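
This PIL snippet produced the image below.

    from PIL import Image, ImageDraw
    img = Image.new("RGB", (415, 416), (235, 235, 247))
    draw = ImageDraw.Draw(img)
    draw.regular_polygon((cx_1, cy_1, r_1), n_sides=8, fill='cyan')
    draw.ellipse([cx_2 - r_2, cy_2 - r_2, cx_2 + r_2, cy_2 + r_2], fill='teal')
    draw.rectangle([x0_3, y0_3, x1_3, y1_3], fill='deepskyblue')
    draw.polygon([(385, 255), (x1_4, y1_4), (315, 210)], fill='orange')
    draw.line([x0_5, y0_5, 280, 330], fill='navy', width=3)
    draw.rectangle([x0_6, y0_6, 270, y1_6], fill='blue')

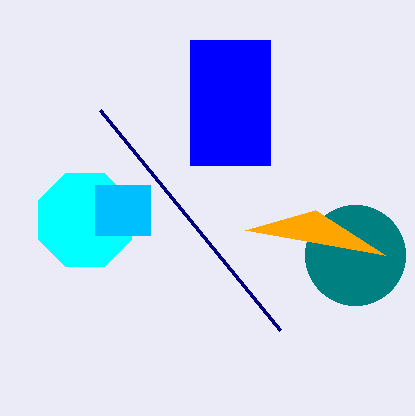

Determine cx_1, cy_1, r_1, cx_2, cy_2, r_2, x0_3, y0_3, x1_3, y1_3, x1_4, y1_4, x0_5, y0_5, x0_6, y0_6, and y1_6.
cx_1 = 85
cy_1 = 220
r_1 = 50
cx_2 = 355
cy_2 = 255
r_2 = 50
x0_3 = 95
y0_3 = 185
x1_3 = 150
y1_3 = 235
x1_4 = 245
y1_4 = 230
x0_5 = 100
y0_5 = 110
x0_6 = 190
y0_6 = 40
y1_6 = 165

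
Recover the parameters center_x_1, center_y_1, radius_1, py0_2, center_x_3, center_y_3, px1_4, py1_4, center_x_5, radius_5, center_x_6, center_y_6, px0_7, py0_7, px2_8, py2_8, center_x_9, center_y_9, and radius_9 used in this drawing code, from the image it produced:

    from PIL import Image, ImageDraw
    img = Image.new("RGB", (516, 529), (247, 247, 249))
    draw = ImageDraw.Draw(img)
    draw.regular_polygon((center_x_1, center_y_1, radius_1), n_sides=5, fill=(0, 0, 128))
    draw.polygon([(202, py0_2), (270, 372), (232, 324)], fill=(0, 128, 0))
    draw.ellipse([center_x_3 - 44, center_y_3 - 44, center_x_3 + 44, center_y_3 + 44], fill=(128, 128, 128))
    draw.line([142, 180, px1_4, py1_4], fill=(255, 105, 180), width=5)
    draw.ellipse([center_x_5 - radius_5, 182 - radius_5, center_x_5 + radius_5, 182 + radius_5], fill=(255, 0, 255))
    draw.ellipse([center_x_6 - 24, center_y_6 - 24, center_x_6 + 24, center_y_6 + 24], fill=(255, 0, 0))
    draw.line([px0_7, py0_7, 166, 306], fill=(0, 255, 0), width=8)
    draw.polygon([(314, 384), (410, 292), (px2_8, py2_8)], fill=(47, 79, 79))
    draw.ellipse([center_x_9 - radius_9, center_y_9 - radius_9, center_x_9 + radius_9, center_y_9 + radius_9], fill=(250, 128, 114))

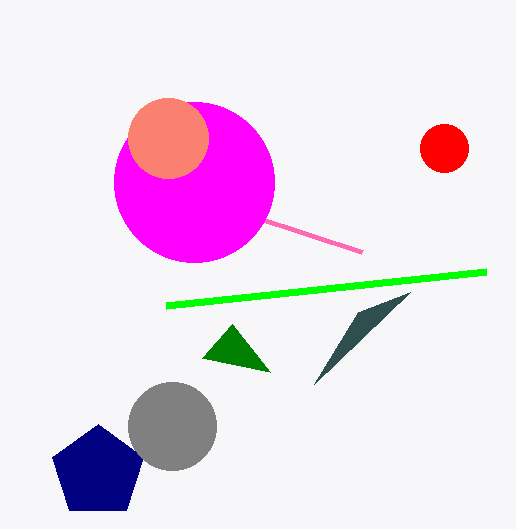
center_x_1 = 98, center_y_1 = 472, radius_1 = 48, py0_2 = 358, center_x_3 = 172, center_y_3 = 426, px1_4 = 362, py1_4 = 252, center_x_5 = 194, radius_5 = 80, center_x_6 = 444, center_y_6 = 148, px0_7 = 486, py0_7 = 272, px2_8 = 358, py2_8 = 312, center_x_9 = 168, center_y_9 = 138, radius_9 = 40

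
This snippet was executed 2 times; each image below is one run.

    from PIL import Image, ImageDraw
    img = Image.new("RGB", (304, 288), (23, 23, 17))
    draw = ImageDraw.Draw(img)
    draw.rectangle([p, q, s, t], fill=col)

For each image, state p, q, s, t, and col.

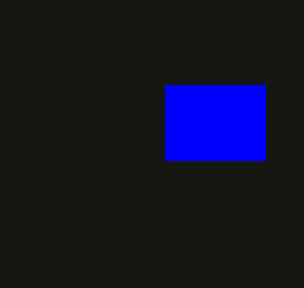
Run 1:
p = 165
q = 85
s = 265
t = 160
col = 'blue'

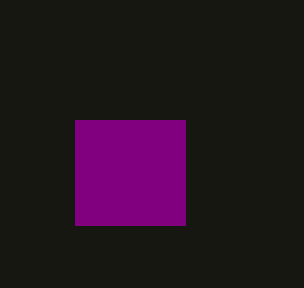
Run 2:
p = 75; q = 120; s = 185; t = 225; col = 'purple'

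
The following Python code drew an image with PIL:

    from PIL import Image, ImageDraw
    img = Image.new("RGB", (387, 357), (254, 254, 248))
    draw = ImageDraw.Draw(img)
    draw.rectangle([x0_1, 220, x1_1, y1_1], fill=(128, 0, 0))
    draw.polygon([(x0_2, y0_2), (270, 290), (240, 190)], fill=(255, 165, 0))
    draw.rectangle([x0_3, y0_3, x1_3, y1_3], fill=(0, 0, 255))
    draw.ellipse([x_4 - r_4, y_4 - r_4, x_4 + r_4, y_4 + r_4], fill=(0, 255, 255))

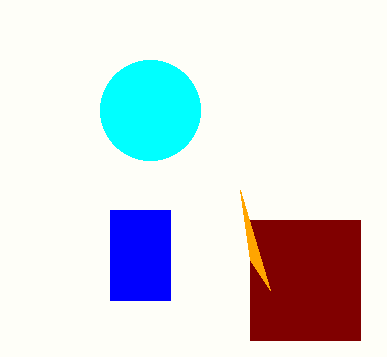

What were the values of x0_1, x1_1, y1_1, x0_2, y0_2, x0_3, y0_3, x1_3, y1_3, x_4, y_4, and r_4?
x0_1 = 250; x1_1 = 360; y1_1 = 340; x0_2 = 250; y0_2 = 260; x0_3 = 110; y0_3 = 210; x1_3 = 170; y1_3 = 300; x_4 = 150; y_4 = 110; r_4 = 50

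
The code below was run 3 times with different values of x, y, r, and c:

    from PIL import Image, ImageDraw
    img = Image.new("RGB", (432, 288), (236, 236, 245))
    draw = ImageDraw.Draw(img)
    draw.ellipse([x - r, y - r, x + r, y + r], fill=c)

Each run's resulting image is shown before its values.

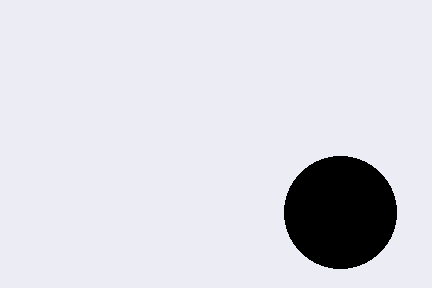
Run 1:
x = 340; y = 212; r = 56; c = 'black'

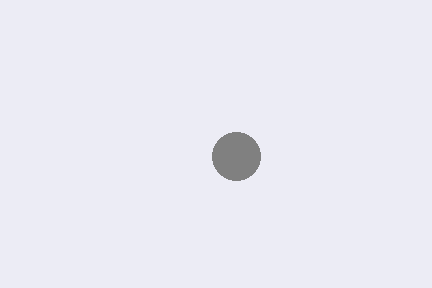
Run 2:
x = 236, y = 156, r = 24, c = 'gray'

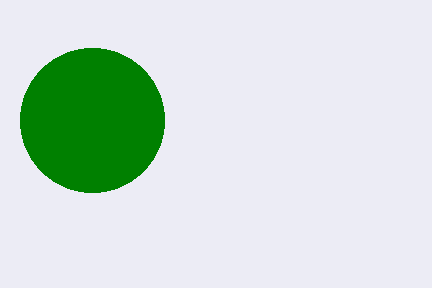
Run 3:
x = 92; y = 120; r = 72; c = 'green'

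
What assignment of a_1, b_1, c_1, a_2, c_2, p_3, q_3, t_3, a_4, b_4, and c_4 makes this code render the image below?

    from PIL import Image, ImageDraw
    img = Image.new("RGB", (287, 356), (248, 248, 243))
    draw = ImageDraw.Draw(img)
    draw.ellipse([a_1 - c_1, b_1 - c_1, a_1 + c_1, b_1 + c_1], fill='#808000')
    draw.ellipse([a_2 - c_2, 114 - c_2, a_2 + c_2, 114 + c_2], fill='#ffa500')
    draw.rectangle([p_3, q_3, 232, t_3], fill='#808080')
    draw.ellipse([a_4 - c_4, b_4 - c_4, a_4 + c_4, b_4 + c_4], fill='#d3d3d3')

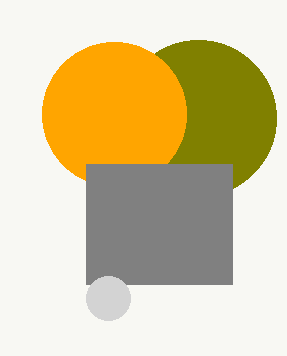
a_1 = 198; b_1 = 118; c_1 = 78; a_2 = 114; c_2 = 72; p_3 = 86; q_3 = 164; t_3 = 284; a_4 = 108; b_4 = 298; c_4 = 22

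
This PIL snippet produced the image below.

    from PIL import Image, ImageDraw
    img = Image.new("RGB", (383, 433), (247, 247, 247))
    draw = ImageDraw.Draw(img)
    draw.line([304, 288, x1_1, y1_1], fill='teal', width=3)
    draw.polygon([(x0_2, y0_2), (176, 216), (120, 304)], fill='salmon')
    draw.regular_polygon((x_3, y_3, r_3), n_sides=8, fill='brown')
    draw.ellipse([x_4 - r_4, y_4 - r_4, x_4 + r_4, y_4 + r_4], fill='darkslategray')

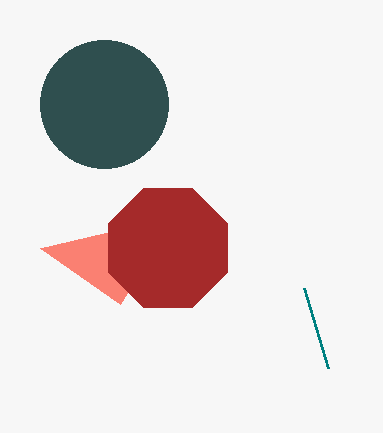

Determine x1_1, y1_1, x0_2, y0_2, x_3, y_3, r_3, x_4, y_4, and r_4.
x1_1 = 328
y1_1 = 368
x0_2 = 40
y0_2 = 248
x_3 = 168
y_3 = 248
r_3 = 64
x_4 = 104
y_4 = 104
r_4 = 64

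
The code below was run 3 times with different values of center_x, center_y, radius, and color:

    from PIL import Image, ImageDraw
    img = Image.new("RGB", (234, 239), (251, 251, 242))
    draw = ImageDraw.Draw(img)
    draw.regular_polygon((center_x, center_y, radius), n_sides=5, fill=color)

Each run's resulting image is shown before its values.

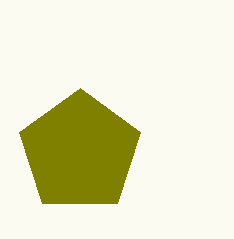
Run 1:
center_x = 80, center_y = 152, radius = 64, color = 'olive'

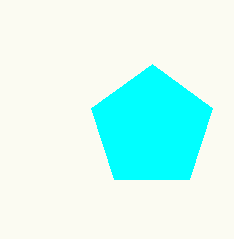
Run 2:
center_x = 152, center_y = 128, radius = 64, color = 'cyan'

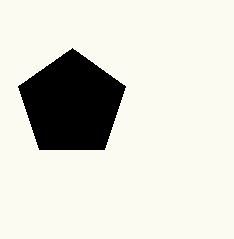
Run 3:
center_x = 72
center_y = 104
radius = 56
color = 'black'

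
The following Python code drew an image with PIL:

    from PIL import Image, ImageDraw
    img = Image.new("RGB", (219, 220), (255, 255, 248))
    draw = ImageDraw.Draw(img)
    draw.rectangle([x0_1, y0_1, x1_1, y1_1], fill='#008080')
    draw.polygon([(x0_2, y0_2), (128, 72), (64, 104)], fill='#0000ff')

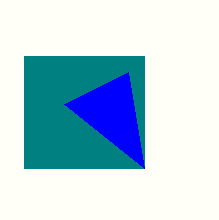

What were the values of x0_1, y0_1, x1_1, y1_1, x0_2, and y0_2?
x0_1 = 24
y0_1 = 56
x1_1 = 144
y1_1 = 168
x0_2 = 144
y0_2 = 168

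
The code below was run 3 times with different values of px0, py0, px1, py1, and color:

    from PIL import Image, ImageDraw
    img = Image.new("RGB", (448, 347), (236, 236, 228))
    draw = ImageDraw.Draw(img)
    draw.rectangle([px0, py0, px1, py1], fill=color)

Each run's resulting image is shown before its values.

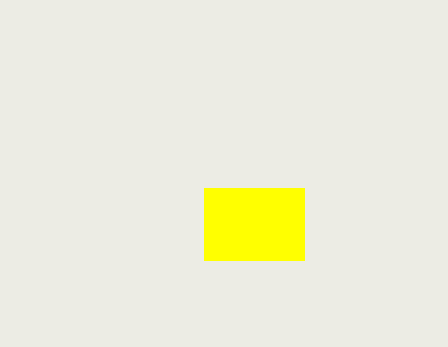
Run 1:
px0 = 204; py0 = 188; px1 = 304; py1 = 260; color = 'yellow'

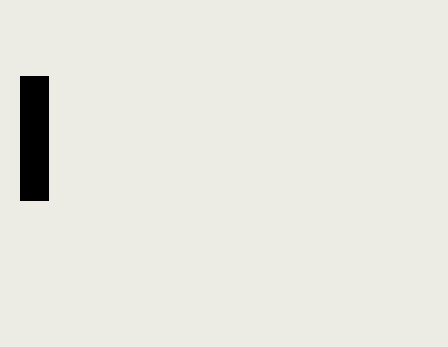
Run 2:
px0 = 20
py0 = 76
px1 = 48
py1 = 200
color = 'black'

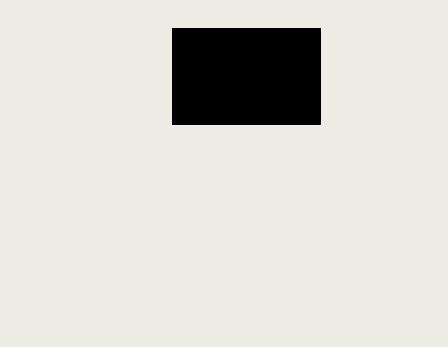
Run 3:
px0 = 172, py0 = 28, px1 = 320, py1 = 124, color = 'black'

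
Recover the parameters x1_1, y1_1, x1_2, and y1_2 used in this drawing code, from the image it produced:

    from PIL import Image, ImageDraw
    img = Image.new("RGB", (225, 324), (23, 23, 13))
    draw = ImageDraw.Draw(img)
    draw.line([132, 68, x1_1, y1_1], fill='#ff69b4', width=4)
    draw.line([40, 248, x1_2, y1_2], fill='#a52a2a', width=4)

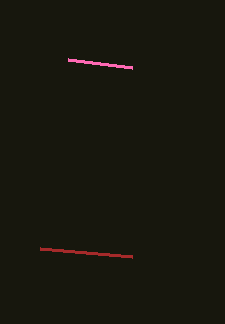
x1_1 = 68; y1_1 = 60; x1_2 = 132; y1_2 = 256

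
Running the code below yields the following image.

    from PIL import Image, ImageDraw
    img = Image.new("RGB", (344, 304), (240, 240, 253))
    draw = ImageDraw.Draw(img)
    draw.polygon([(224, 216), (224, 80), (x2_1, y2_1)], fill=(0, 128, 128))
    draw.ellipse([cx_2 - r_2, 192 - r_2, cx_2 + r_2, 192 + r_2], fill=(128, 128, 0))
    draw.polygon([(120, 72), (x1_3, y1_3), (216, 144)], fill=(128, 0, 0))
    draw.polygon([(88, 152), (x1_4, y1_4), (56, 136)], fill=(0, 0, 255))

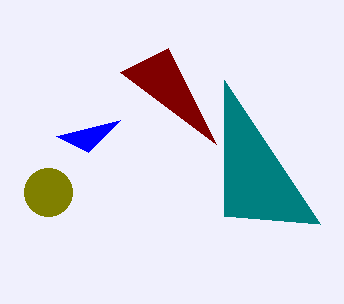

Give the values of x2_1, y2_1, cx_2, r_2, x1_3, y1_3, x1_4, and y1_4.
x2_1 = 320
y2_1 = 224
cx_2 = 48
r_2 = 24
x1_3 = 168
y1_3 = 48
x1_4 = 120
y1_4 = 120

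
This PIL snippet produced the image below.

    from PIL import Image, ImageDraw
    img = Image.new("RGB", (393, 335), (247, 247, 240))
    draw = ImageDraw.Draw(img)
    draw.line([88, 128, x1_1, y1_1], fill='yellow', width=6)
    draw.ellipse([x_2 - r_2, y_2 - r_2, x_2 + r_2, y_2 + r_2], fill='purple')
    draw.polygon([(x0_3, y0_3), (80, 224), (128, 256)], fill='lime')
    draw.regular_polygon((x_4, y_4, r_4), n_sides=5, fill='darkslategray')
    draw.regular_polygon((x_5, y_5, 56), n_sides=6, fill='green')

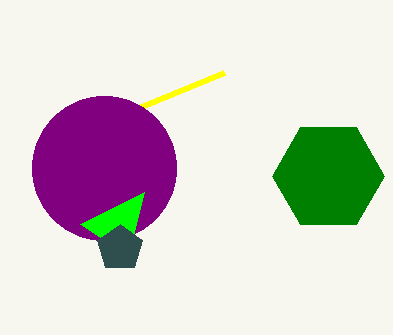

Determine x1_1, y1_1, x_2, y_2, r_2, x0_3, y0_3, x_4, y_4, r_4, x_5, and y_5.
x1_1 = 224, y1_1 = 72, x_2 = 104, y_2 = 168, r_2 = 72, x0_3 = 144, y0_3 = 192, x_4 = 120, y_4 = 248, r_4 = 24, x_5 = 328, y_5 = 176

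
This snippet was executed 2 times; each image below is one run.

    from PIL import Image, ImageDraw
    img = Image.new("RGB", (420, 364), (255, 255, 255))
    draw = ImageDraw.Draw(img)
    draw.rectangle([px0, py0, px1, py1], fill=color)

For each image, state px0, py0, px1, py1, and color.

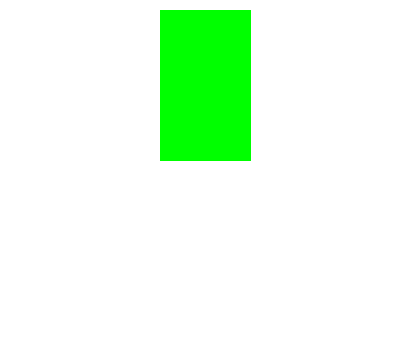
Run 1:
px0 = 160, py0 = 10, px1 = 250, py1 = 160, color = 'lime'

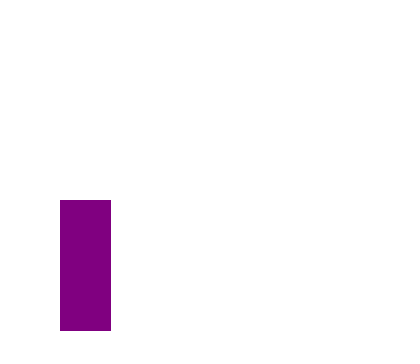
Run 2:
px0 = 60
py0 = 200
px1 = 110
py1 = 330
color = 'purple'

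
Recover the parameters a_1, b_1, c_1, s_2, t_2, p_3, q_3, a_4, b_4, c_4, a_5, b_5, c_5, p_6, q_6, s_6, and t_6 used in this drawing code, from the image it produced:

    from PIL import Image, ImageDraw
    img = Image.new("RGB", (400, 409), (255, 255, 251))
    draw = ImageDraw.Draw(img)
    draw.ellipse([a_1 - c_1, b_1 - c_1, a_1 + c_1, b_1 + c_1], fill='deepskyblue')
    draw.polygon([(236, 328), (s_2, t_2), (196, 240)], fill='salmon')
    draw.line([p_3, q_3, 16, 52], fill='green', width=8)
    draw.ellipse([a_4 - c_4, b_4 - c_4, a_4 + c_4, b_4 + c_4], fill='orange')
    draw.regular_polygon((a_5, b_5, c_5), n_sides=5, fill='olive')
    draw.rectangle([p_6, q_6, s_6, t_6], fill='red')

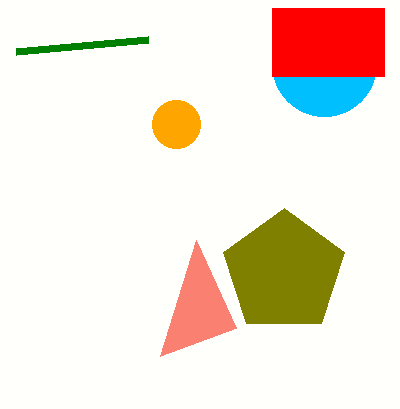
a_1 = 324; b_1 = 64; c_1 = 52; s_2 = 160; t_2 = 356; p_3 = 148; q_3 = 40; a_4 = 176; b_4 = 124; c_4 = 24; a_5 = 284; b_5 = 272; c_5 = 64; p_6 = 272; q_6 = 8; s_6 = 384; t_6 = 76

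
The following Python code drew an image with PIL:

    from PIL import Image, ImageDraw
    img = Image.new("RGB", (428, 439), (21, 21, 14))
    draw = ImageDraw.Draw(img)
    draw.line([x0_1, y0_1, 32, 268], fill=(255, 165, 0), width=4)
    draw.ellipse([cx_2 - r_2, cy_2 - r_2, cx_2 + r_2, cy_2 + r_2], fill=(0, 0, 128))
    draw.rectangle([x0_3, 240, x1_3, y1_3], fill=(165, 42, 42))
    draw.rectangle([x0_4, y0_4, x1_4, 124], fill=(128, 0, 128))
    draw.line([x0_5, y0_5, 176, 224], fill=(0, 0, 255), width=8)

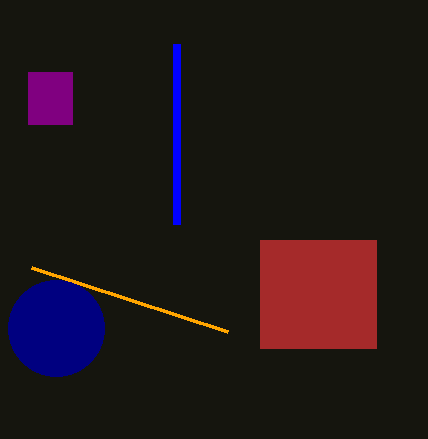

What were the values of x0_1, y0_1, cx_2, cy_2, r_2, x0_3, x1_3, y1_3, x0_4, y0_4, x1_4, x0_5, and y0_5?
x0_1 = 228
y0_1 = 332
cx_2 = 56
cy_2 = 328
r_2 = 48
x0_3 = 260
x1_3 = 376
y1_3 = 348
x0_4 = 28
y0_4 = 72
x1_4 = 72
x0_5 = 176
y0_5 = 44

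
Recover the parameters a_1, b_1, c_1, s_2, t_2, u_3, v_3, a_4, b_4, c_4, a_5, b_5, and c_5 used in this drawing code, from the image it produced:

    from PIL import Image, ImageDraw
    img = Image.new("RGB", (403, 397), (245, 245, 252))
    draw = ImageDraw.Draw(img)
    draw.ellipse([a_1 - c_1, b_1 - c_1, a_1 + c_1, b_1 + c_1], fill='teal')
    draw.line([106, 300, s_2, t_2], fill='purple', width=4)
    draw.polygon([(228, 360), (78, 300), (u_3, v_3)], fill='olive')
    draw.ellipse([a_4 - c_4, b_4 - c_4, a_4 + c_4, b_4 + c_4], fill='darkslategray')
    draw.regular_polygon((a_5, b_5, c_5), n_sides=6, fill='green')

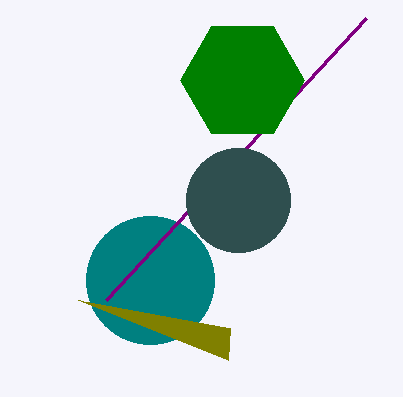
a_1 = 150, b_1 = 280, c_1 = 64, s_2 = 366, t_2 = 18, u_3 = 230, v_3 = 328, a_4 = 238, b_4 = 200, c_4 = 52, a_5 = 242, b_5 = 80, c_5 = 62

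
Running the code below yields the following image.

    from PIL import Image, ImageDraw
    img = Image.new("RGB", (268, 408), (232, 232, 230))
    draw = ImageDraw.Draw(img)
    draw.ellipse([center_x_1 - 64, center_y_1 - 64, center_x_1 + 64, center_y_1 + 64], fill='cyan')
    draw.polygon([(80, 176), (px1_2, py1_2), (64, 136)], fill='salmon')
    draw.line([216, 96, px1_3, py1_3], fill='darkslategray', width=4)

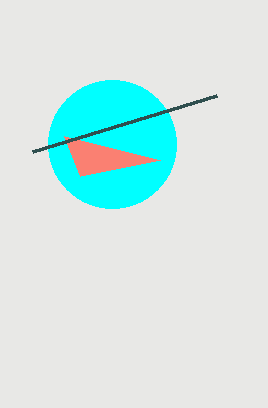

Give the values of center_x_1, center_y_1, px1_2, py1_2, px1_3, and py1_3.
center_x_1 = 112; center_y_1 = 144; px1_2 = 160; py1_2 = 160; px1_3 = 32; py1_3 = 152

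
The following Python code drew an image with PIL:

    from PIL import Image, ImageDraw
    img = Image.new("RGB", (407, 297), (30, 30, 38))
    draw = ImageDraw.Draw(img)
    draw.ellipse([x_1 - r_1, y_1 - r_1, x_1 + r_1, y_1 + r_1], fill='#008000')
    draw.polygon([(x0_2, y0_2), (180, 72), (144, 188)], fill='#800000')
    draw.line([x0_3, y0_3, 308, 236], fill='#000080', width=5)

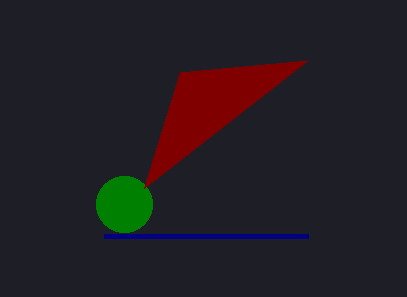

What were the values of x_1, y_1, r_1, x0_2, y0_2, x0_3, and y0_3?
x_1 = 124, y_1 = 204, r_1 = 28, x0_2 = 308, y0_2 = 60, x0_3 = 104, y0_3 = 236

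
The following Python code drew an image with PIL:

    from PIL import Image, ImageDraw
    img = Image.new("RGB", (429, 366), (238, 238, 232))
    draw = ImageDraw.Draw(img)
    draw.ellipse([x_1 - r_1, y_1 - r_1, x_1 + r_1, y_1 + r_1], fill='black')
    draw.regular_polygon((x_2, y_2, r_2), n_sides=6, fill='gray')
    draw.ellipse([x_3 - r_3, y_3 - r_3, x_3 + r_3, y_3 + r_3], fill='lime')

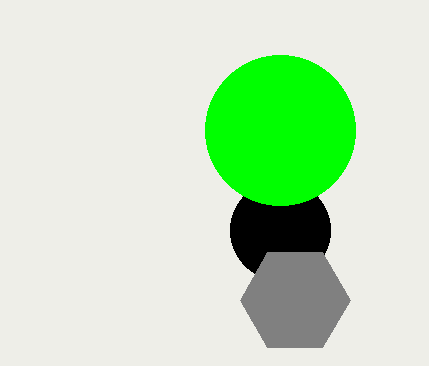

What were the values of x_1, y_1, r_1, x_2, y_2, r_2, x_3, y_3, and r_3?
x_1 = 280; y_1 = 230; r_1 = 50; x_2 = 295; y_2 = 300; r_2 = 55; x_3 = 280; y_3 = 130; r_3 = 75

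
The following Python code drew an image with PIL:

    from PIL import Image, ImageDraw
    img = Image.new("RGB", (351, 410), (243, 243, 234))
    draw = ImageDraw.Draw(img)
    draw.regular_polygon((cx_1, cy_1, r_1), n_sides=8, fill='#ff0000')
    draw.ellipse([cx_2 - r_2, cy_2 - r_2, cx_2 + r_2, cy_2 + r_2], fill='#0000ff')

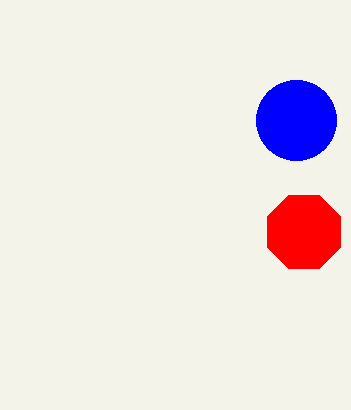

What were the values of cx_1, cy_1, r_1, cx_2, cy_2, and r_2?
cx_1 = 304
cy_1 = 232
r_1 = 40
cx_2 = 296
cy_2 = 120
r_2 = 40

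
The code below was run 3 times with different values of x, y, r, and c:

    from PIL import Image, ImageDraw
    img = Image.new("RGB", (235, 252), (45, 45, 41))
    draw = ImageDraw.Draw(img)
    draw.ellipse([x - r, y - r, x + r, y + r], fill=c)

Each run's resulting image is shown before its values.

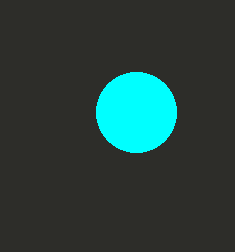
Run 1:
x = 136
y = 112
r = 40
c = 'cyan'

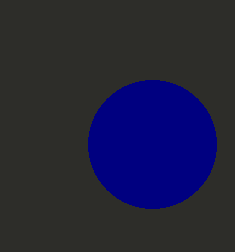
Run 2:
x = 152
y = 144
r = 64
c = 'navy'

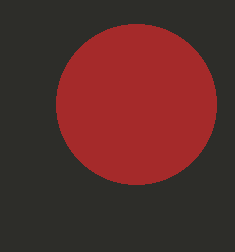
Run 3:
x = 136; y = 104; r = 80; c = 'brown'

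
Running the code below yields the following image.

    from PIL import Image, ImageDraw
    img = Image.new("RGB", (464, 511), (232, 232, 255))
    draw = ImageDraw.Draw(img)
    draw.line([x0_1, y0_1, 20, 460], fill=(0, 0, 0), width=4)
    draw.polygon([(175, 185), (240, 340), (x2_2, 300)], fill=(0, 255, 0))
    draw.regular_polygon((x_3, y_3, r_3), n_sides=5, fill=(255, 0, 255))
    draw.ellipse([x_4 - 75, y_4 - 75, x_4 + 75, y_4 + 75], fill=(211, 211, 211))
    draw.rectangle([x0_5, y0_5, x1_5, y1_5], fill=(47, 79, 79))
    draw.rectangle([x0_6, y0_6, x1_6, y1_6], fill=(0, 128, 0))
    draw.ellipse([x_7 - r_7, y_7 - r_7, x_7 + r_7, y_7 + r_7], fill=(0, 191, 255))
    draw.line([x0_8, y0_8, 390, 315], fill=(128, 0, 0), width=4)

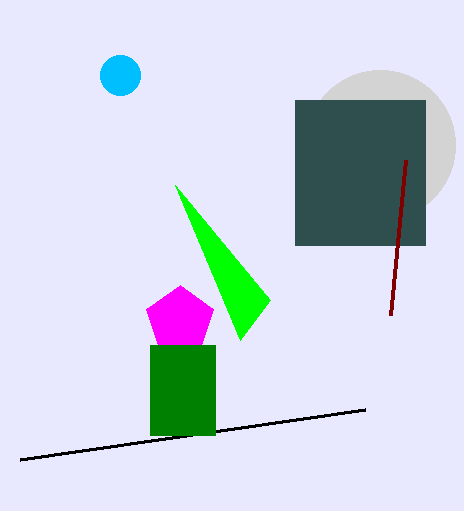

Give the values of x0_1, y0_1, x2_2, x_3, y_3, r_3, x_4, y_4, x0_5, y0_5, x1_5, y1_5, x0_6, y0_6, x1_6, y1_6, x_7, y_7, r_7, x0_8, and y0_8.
x0_1 = 365, y0_1 = 410, x2_2 = 270, x_3 = 180, y_3 = 320, r_3 = 35, x_4 = 380, y_4 = 145, x0_5 = 295, y0_5 = 100, x1_5 = 425, y1_5 = 245, x0_6 = 150, y0_6 = 345, x1_6 = 215, y1_6 = 435, x_7 = 120, y_7 = 75, r_7 = 20, x0_8 = 405, y0_8 = 160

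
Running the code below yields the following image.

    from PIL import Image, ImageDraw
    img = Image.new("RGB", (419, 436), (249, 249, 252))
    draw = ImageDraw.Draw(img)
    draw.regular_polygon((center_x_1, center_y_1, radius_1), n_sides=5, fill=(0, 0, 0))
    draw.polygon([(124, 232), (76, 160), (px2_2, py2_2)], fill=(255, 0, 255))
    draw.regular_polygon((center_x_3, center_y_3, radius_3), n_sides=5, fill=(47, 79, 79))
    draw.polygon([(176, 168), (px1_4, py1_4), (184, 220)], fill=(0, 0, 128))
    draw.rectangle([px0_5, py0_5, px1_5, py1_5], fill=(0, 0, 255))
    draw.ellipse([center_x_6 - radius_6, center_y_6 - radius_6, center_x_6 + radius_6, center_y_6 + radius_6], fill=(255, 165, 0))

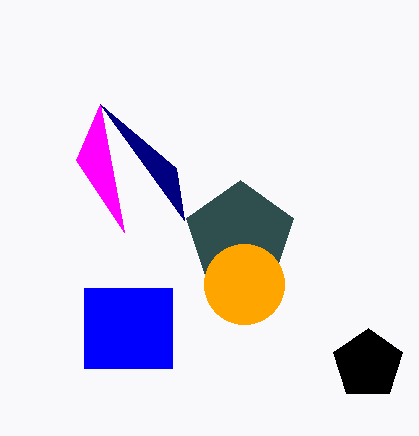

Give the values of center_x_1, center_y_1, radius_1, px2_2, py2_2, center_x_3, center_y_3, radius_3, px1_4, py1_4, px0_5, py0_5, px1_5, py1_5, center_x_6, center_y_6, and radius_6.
center_x_1 = 368, center_y_1 = 364, radius_1 = 36, px2_2 = 100, py2_2 = 104, center_x_3 = 240, center_y_3 = 236, radius_3 = 56, px1_4 = 100, py1_4 = 104, px0_5 = 84, py0_5 = 288, px1_5 = 172, py1_5 = 368, center_x_6 = 244, center_y_6 = 284, radius_6 = 40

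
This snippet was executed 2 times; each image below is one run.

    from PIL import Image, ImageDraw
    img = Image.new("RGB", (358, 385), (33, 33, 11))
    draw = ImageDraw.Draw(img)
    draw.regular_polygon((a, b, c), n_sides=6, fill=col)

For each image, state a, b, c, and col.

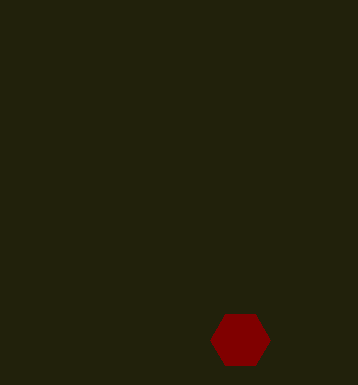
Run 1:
a = 240, b = 340, c = 30, col = 'maroon'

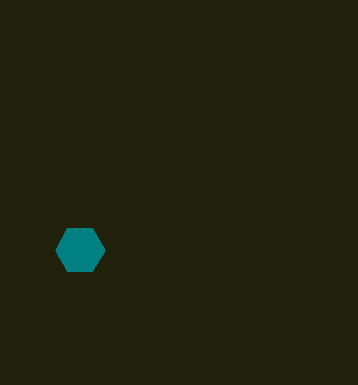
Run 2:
a = 80, b = 250, c = 25, col = 'teal'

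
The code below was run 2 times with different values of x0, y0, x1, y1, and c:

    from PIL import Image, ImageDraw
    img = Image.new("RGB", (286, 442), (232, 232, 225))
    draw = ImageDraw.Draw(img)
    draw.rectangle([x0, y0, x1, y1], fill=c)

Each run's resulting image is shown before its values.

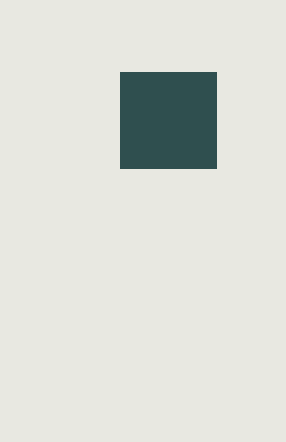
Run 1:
x0 = 120, y0 = 72, x1 = 216, y1 = 168, c = 'darkslategray'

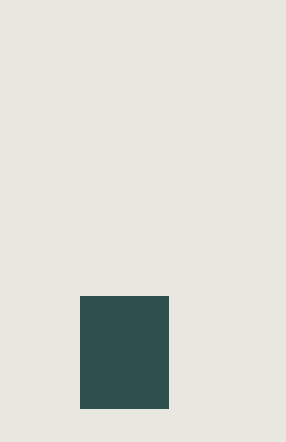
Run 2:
x0 = 80, y0 = 296, x1 = 168, y1 = 408, c = 'darkslategray'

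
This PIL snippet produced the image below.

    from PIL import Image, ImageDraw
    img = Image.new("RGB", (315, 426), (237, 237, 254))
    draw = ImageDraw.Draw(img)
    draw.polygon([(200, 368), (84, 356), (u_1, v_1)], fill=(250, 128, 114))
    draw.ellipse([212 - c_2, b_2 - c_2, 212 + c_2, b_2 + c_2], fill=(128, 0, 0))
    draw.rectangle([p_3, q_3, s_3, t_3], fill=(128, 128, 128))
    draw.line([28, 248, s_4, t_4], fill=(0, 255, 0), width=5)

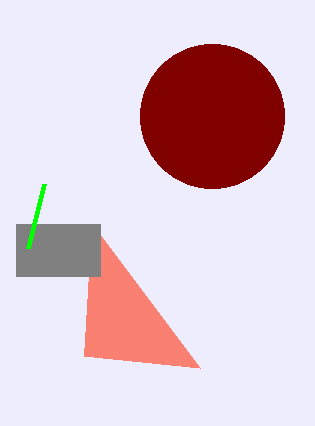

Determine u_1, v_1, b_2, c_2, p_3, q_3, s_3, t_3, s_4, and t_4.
u_1 = 92
v_1 = 224
b_2 = 116
c_2 = 72
p_3 = 16
q_3 = 224
s_3 = 100
t_3 = 276
s_4 = 44
t_4 = 184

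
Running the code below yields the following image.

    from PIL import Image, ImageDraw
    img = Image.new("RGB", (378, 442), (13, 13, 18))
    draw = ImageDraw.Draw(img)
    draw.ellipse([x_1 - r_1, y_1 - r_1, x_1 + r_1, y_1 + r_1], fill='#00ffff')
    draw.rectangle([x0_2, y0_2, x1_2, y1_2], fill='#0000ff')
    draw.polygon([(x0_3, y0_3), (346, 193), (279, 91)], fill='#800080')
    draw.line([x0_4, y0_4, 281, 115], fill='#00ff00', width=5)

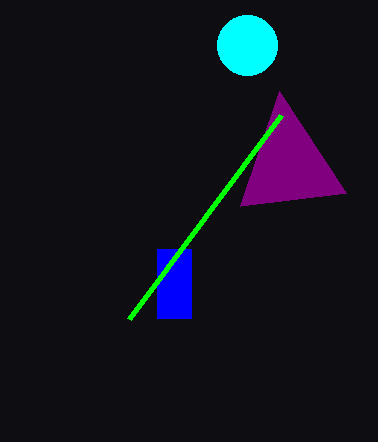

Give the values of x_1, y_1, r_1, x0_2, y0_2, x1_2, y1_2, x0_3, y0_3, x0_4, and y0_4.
x_1 = 247, y_1 = 45, r_1 = 30, x0_2 = 157, y0_2 = 249, x1_2 = 191, y1_2 = 318, x0_3 = 240, y0_3 = 206, x0_4 = 129, y0_4 = 319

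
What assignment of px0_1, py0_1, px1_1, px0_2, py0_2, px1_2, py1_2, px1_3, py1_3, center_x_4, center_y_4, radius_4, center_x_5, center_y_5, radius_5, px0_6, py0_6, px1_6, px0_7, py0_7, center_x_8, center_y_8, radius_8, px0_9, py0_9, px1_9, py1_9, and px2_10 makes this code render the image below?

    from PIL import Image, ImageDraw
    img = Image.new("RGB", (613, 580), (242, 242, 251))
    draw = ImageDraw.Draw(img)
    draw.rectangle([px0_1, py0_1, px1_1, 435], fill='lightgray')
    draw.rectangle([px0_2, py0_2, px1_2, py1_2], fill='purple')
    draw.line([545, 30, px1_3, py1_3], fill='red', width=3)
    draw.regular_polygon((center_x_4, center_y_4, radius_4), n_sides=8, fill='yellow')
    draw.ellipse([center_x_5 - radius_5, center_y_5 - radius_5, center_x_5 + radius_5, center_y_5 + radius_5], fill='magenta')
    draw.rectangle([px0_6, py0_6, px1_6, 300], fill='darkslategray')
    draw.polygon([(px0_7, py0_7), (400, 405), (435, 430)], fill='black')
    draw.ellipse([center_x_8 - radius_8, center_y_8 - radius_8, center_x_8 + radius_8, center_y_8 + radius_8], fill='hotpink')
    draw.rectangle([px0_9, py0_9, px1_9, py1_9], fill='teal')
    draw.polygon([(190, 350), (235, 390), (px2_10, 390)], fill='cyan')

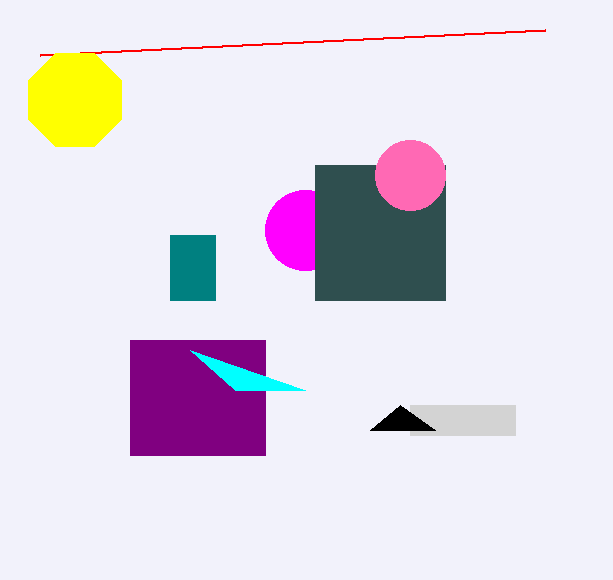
px0_1 = 410, py0_1 = 405, px1_1 = 515, px0_2 = 130, py0_2 = 340, px1_2 = 265, py1_2 = 455, px1_3 = 40, py1_3 = 55, center_x_4 = 75, center_y_4 = 100, radius_4 = 50, center_x_5 = 305, center_y_5 = 230, radius_5 = 40, px0_6 = 315, py0_6 = 165, px1_6 = 445, px0_7 = 370, py0_7 = 430, center_x_8 = 410, center_y_8 = 175, radius_8 = 35, px0_9 = 170, py0_9 = 235, px1_9 = 215, py1_9 = 300, px2_10 = 305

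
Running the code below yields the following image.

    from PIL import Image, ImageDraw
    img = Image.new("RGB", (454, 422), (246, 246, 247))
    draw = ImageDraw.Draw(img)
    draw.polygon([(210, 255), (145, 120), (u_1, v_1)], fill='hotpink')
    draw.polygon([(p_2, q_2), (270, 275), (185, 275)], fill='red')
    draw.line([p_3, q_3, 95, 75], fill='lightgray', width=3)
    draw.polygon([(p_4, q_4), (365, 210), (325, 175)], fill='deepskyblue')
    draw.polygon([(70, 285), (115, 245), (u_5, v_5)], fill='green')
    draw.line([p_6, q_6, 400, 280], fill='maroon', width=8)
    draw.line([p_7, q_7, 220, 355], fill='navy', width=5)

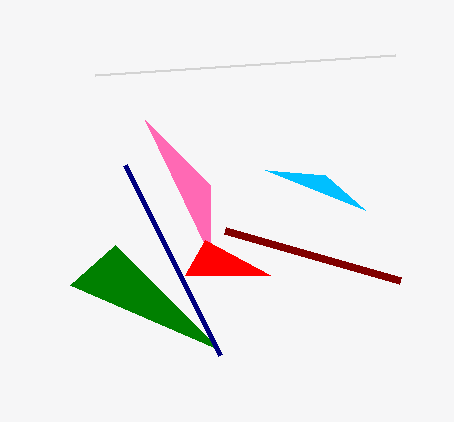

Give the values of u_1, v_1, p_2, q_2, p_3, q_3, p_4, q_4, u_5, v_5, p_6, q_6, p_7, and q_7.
u_1 = 210; v_1 = 185; p_2 = 205; q_2 = 240; p_3 = 395; q_3 = 55; p_4 = 265; q_4 = 170; u_5 = 220; v_5 = 350; p_6 = 225; q_6 = 230; p_7 = 125; q_7 = 165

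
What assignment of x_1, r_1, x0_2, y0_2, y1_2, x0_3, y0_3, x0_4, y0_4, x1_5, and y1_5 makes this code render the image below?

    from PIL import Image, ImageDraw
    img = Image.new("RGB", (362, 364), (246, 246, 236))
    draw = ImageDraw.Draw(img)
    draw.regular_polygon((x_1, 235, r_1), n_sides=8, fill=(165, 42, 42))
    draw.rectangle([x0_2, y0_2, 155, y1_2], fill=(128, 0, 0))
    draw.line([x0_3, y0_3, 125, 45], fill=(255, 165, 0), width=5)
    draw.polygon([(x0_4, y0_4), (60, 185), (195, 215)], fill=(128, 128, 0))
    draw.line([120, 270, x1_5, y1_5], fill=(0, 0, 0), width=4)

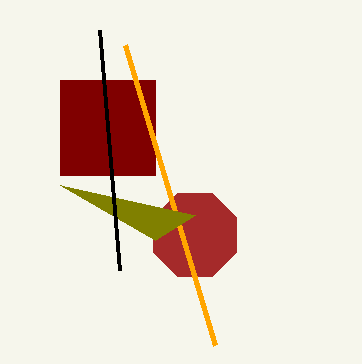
x_1 = 195; r_1 = 45; x0_2 = 60; y0_2 = 80; y1_2 = 175; x0_3 = 215; y0_3 = 345; x0_4 = 155; y0_4 = 240; x1_5 = 100; y1_5 = 30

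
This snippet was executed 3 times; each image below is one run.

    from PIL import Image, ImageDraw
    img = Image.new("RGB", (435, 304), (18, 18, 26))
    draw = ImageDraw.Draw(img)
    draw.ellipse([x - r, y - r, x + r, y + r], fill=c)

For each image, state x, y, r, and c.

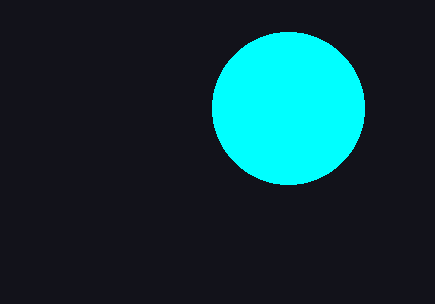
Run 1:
x = 288, y = 108, r = 76, c = 'cyan'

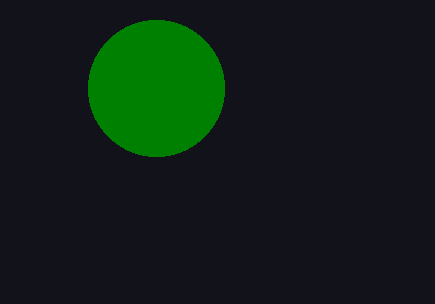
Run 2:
x = 156; y = 88; r = 68; c = 'green'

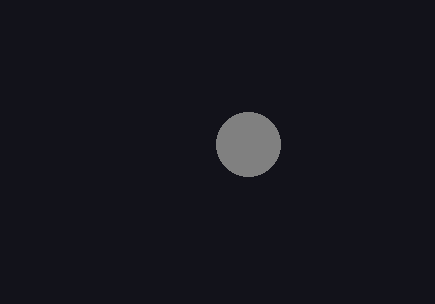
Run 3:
x = 248, y = 144, r = 32, c = 'gray'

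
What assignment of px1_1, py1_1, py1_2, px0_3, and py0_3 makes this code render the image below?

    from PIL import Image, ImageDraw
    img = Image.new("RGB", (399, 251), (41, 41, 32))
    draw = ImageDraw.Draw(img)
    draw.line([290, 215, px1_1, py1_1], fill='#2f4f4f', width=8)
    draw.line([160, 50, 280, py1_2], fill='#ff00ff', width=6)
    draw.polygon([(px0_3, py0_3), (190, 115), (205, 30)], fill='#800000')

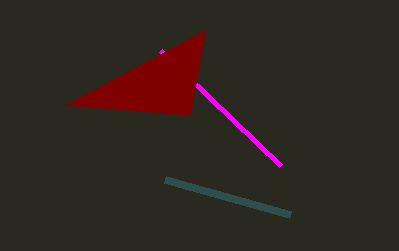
px1_1 = 165
py1_1 = 180
py1_2 = 165
px0_3 = 65
py0_3 = 105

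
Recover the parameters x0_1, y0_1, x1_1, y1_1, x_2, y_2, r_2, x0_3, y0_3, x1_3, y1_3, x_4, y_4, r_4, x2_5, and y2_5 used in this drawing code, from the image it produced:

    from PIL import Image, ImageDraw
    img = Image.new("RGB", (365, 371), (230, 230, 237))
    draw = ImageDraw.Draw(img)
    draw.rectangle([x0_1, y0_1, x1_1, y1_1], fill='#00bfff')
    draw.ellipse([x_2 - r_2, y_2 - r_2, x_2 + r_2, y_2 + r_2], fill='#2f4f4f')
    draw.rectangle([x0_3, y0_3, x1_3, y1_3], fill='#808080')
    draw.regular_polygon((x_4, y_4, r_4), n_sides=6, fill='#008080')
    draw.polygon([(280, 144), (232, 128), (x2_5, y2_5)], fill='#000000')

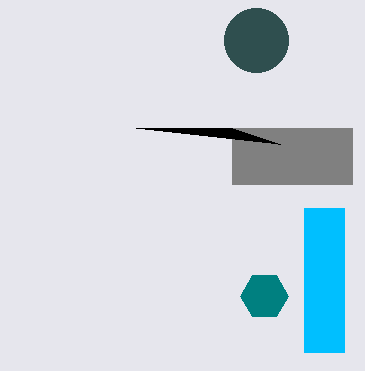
x0_1 = 304, y0_1 = 208, x1_1 = 344, y1_1 = 352, x_2 = 256, y_2 = 40, r_2 = 32, x0_3 = 232, y0_3 = 128, x1_3 = 352, y1_3 = 184, x_4 = 264, y_4 = 296, r_4 = 24, x2_5 = 136, y2_5 = 128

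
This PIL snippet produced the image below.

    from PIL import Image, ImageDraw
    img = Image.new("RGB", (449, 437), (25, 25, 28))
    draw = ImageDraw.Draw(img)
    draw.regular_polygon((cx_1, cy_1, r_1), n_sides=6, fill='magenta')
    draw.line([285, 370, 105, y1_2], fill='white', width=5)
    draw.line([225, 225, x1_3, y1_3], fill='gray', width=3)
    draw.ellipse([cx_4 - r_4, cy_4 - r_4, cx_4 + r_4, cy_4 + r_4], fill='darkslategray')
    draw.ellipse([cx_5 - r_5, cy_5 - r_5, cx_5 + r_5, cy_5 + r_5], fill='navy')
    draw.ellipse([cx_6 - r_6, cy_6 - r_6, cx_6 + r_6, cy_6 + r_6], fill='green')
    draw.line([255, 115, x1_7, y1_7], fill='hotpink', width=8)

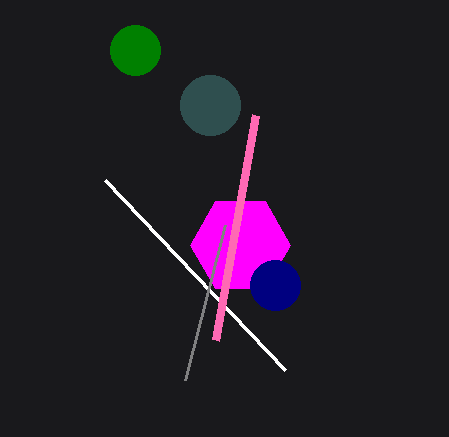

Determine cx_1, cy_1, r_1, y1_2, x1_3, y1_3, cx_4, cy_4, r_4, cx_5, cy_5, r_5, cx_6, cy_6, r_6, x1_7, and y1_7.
cx_1 = 240; cy_1 = 245; r_1 = 50; y1_2 = 180; x1_3 = 185; y1_3 = 380; cx_4 = 210; cy_4 = 105; r_4 = 30; cx_5 = 275; cy_5 = 285; r_5 = 25; cx_6 = 135; cy_6 = 50; r_6 = 25; x1_7 = 215; y1_7 = 340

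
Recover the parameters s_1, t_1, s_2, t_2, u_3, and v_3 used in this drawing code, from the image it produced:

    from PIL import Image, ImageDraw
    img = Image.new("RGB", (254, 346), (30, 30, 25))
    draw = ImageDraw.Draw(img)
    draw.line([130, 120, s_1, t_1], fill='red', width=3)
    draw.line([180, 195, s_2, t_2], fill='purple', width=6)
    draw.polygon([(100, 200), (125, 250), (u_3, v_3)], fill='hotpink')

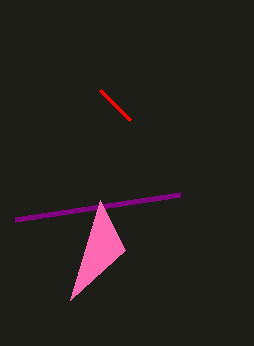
s_1 = 100
t_1 = 90
s_2 = 15
t_2 = 220
u_3 = 70
v_3 = 300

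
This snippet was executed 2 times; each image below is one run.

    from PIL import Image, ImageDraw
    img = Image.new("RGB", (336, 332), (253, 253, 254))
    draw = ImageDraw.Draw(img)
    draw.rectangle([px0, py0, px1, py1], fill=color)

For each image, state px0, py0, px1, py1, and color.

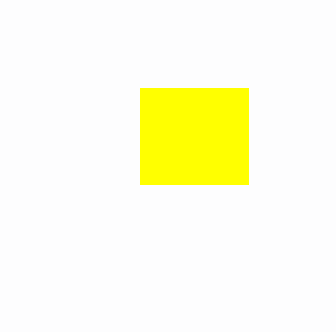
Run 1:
px0 = 140
py0 = 88
px1 = 248
py1 = 184
color = 'yellow'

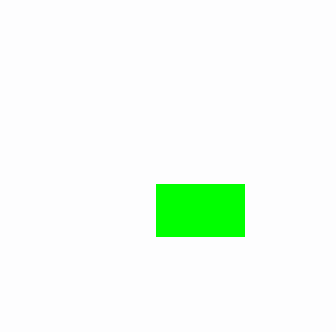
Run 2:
px0 = 156
py0 = 184
px1 = 244
py1 = 236
color = 'lime'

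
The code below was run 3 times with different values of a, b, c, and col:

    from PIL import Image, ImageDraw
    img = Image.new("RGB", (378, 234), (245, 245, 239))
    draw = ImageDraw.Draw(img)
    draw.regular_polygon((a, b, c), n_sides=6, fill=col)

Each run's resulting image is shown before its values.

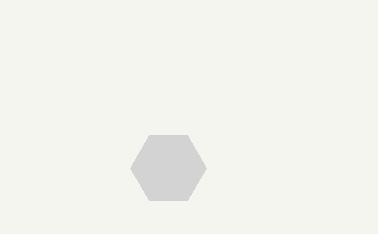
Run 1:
a = 168
b = 168
c = 38
col = 'lightgray'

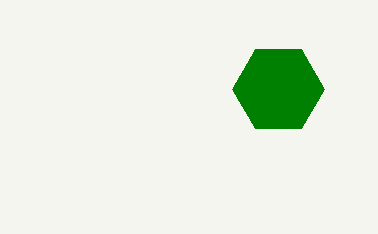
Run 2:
a = 278
b = 89
c = 46
col = 'green'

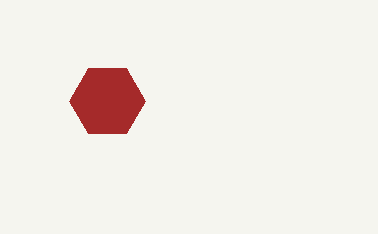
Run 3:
a = 107; b = 101; c = 38; col = 'brown'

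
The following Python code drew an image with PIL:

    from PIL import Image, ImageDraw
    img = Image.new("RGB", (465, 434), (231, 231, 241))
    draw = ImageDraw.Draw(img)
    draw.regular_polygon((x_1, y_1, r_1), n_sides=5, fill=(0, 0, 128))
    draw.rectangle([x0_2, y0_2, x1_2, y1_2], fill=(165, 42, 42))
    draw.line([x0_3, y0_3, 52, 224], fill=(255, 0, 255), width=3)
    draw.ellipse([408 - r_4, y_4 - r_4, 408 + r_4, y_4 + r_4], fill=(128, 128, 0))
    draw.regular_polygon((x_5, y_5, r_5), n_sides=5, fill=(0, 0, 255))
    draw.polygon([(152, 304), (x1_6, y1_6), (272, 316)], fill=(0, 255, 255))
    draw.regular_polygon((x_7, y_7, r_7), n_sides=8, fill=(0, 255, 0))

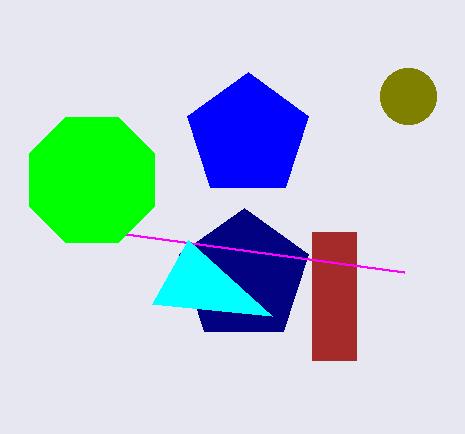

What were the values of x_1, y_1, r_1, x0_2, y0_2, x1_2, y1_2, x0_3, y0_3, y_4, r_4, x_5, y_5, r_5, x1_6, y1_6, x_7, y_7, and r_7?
x_1 = 244, y_1 = 276, r_1 = 68, x0_2 = 312, y0_2 = 232, x1_2 = 356, y1_2 = 360, x0_3 = 404, y0_3 = 272, y_4 = 96, r_4 = 28, x_5 = 248, y_5 = 136, r_5 = 64, x1_6 = 188, y1_6 = 240, x_7 = 92, y_7 = 180, r_7 = 68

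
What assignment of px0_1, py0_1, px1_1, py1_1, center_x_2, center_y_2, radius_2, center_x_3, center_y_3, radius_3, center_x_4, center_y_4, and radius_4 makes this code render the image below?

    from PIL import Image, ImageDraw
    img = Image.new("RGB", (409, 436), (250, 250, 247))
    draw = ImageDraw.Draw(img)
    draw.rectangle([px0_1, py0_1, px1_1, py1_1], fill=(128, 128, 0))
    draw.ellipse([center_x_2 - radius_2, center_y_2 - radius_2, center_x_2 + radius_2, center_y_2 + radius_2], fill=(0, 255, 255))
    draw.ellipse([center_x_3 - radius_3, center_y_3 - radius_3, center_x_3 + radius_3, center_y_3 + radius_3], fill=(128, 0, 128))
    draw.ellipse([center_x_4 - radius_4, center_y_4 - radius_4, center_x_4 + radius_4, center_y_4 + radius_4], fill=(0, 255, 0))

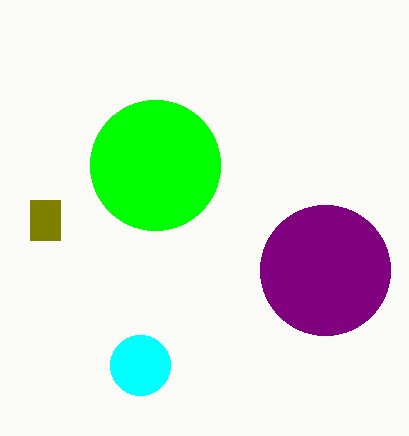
px0_1 = 30; py0_1 = 200; px1_1 = 60; py1_1 = 240; center_x_2 = 140; center_y_2 = 365; radius_2 = 30; center_x_3 = 325; center_y_3 = 270; radius_3 = 65; center_x_4 = 155; center_y_4 = 165; radius_4 = 65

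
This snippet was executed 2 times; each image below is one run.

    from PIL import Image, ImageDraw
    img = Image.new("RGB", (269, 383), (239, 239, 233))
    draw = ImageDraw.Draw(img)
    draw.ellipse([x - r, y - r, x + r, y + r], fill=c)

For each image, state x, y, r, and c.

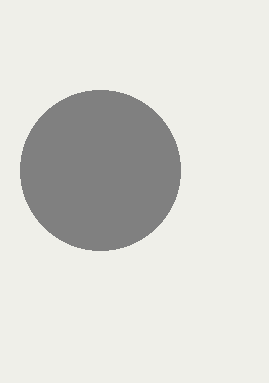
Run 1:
x = 100; y = 170; r = 80; c = 'gray'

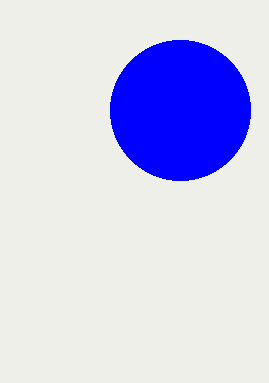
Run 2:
x = 180; y = 110; r = 70; c = 'blue'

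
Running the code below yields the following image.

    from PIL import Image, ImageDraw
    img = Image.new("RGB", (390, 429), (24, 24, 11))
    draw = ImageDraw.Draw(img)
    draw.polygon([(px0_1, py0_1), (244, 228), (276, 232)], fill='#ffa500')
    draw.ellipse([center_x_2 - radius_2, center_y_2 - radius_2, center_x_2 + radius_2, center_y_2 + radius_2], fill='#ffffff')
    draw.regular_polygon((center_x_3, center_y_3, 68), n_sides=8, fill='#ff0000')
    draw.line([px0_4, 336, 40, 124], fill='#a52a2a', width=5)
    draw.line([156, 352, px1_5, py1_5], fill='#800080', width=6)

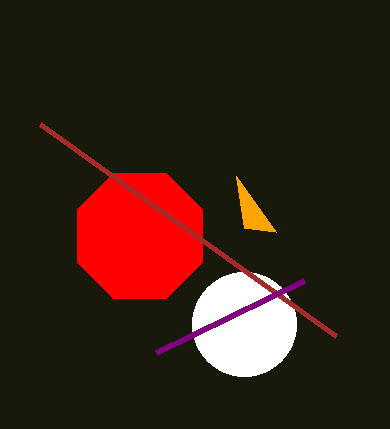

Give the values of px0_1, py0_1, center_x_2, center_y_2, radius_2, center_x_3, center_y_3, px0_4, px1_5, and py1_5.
px0_1 = 236, py0_1 = 176, center_x_2 = 244, center_y_2 = 324, radius_2 = 52, center_x_3 = 140, center_y_3 = 236, px0_4 = 336, px1_5 = 304, py1_5 = 280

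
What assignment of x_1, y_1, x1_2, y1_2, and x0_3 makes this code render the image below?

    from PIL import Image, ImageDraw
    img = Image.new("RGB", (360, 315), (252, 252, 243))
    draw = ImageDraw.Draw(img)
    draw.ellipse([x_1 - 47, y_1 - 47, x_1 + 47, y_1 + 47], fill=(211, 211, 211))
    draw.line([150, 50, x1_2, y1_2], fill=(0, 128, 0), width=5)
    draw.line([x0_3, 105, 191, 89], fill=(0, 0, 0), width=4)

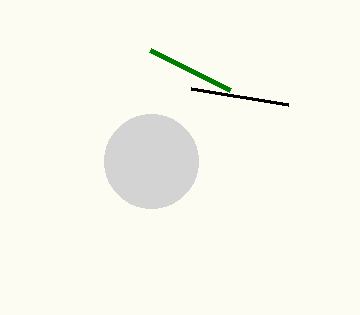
x_1 = 151
y_1 = 161
x1_2 = 230
y1_2 = 90
x0_3 = 288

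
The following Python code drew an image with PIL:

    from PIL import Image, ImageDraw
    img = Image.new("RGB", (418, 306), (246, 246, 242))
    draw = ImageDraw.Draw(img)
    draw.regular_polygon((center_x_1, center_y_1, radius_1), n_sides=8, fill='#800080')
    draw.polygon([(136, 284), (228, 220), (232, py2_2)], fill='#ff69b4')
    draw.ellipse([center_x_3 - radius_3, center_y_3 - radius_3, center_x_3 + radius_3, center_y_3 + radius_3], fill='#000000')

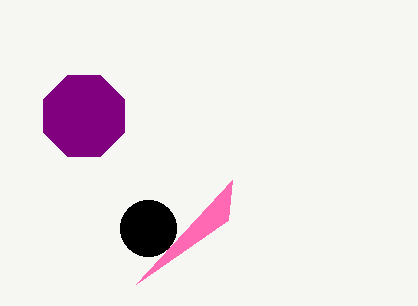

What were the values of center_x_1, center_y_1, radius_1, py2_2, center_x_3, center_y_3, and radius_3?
center_x_1 = 84; center_y_1 = 116; radius_1 = 44; py2_2 = 180; center_x_3 = 148; center_y_3 = 228; radius_3 = 28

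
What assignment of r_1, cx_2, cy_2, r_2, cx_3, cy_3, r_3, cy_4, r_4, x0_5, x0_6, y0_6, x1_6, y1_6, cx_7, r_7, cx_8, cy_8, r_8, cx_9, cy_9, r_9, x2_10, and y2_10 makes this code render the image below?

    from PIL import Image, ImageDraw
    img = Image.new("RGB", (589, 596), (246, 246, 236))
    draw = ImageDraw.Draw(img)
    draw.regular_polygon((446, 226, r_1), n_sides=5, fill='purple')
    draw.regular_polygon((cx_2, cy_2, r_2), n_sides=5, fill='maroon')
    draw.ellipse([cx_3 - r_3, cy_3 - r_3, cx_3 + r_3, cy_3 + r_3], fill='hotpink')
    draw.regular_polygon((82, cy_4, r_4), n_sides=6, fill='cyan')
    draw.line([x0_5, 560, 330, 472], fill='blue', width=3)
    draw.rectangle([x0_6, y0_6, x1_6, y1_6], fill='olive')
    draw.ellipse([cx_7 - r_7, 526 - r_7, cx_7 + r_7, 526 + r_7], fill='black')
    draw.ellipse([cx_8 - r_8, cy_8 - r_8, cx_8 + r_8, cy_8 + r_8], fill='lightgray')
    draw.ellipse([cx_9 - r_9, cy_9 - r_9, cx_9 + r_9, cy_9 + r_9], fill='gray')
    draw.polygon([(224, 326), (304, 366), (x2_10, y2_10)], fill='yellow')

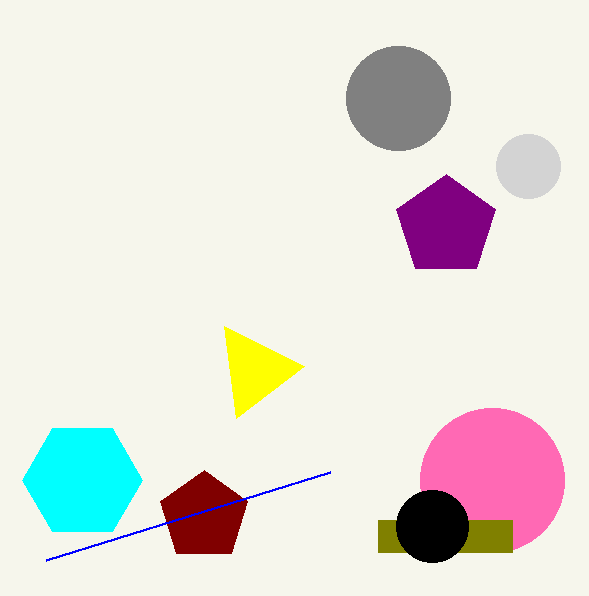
r_1 = 52; cx_2 = 204; cy_2 = 516; r_2 = 46; cx_3 = 492; cy_3 = 480; r_3 = 72; cy_4 = 480; r_4 = 60; x0_5 = 46; x0_6 = 378; y0_6 = 520; x1_6 = 512; y1_6 = 552; cx_7 = 432; r_7 = 36; cx_8 = 528; cy_8 = 166; r_8 = 32; cx_9 = 398; cy_9 = 98; r_9 = 52; x2_10 = 236; y2_10 = 418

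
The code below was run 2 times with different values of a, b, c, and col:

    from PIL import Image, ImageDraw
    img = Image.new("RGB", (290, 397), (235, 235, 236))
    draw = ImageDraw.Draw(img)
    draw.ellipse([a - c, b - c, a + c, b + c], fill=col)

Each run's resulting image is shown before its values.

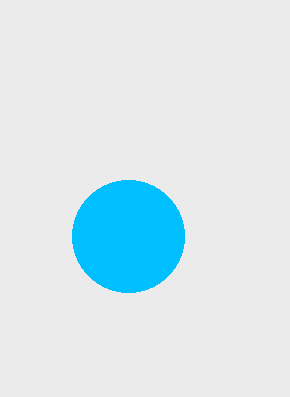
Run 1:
a = 128
b = 236
c = 56
col = 'deepskyblue'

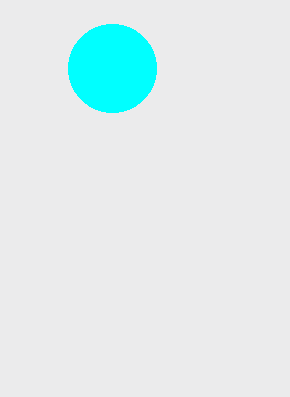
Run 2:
a = 112
b = 68
c = 44
col = 'cyan'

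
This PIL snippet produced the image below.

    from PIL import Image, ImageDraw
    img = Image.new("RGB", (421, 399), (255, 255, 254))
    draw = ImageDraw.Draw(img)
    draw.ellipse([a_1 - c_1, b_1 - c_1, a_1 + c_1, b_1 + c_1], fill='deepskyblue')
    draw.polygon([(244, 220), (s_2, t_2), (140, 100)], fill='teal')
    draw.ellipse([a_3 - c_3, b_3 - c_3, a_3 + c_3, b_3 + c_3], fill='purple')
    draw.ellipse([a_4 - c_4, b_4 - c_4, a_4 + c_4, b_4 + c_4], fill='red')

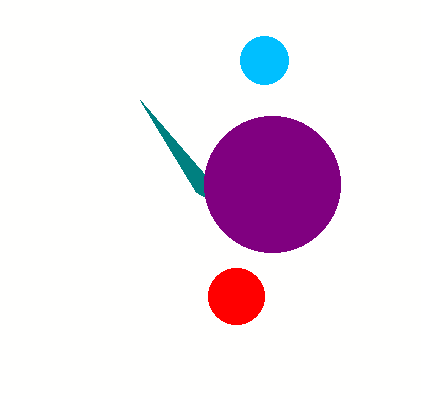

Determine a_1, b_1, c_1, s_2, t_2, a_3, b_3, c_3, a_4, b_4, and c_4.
a_1 = 264, b_1 = 60, c_1 = 24, s_2 = 196, t_2 = 192, a_3 = 272, b_3 = 184, c_3 = 68, a_4 = 236, b_4 = 296, c_4 = 28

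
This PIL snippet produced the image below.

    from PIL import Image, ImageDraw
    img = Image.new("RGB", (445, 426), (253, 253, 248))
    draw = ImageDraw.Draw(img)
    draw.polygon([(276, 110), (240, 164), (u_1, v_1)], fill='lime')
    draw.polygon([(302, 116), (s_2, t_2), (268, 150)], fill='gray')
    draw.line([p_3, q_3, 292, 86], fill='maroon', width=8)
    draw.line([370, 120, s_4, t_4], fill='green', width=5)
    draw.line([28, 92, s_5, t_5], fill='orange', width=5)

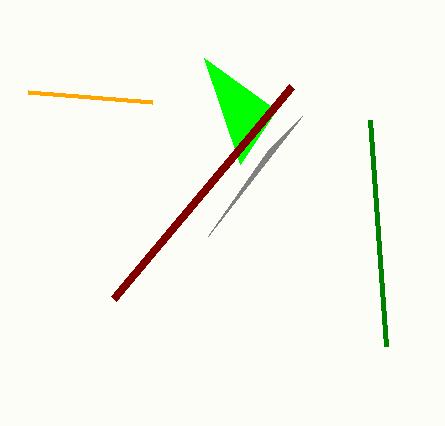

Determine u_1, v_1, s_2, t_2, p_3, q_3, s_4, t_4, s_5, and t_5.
u_1 = 204; v_1 = 58; s_2 = 208; t_2 = 236; p_3 = 114; q_3 = 298; s_4 = 386; t_4 = 346; s_5 = 152; t_5 = 102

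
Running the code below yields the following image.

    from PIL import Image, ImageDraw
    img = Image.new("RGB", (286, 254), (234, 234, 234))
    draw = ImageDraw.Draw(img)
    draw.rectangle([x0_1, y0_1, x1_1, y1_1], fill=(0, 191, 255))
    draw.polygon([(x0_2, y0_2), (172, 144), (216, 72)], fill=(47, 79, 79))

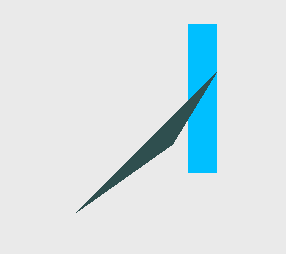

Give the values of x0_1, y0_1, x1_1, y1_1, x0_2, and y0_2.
x0_1 = 188
y0_1 = 24
x1_1 = 216
y1_1 = 172
x0_2 = 76
y0_2 = 212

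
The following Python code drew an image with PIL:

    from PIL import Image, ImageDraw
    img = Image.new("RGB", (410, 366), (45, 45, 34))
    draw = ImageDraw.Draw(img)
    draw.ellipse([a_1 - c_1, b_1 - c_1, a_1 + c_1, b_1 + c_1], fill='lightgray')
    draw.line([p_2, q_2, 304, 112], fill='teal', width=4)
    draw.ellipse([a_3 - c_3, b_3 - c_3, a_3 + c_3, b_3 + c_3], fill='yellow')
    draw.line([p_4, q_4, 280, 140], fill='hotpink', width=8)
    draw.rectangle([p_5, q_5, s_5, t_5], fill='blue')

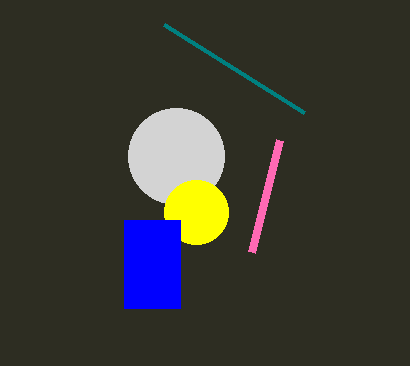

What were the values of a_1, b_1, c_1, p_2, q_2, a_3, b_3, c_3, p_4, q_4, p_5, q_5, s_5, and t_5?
a_1 = 176; b_1 = 156; c_1 = 48; p_2 = 164; q_2 = 24; a_3 = 196; b_3 = 212; c_3 = 32; p_4 = 252; q_4 = 252; p_5 = 124; q_5 = 220; s_5 = 180; t_5 = 308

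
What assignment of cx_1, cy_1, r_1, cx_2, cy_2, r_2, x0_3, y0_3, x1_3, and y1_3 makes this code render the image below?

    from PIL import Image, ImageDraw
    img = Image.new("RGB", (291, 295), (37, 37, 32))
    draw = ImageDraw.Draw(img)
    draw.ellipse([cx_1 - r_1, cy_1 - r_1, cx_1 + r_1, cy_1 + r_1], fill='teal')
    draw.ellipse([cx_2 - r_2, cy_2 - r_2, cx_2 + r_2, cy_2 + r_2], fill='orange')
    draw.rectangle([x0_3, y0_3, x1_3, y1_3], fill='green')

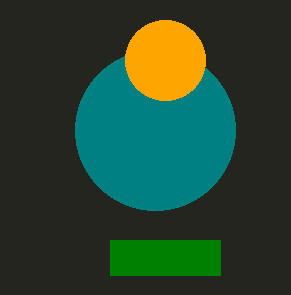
cx_1 = 155
cy_1 = 130
r_1 = 80
cx_2 = 165
cy_2 = 60
r_2 = 40
x0_3 = 110
y0_3 = 240
x1_3 = 220
y1_3 = 275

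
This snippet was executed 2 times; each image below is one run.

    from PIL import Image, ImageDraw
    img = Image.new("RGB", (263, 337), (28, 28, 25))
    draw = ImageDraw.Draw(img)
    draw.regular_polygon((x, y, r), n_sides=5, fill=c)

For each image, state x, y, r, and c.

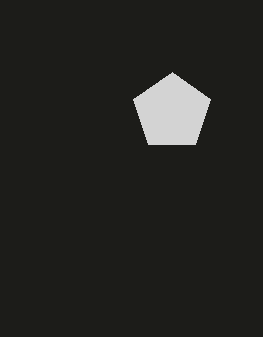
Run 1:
x = 172, y = 112, r = 40, c = 'lightgray'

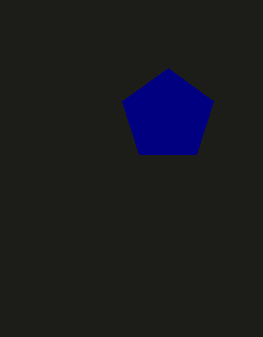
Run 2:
x = 168; y = 116; r = 48; c = 'navy'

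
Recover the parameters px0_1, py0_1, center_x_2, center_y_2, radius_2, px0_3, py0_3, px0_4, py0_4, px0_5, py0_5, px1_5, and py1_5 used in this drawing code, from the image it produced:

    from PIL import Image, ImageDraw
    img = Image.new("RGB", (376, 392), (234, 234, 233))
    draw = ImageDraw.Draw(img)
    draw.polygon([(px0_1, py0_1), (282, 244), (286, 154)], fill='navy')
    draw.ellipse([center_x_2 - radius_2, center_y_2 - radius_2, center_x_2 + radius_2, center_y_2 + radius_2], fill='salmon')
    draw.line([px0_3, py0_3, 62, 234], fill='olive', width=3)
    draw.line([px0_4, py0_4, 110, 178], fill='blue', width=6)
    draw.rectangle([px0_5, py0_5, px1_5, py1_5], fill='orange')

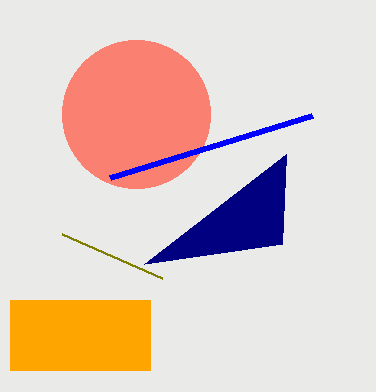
px0_1 = 144
py0_1 = 264
center_x_2 = 136
center_y_2 = 114
radius_2 = 74
px0_3 = 162
py0_3 = 278
px0_4 = 312
py0_4 = 116
px0_5 = 10
py0_5 = 300
px1_5 = 150
py1_5 = 370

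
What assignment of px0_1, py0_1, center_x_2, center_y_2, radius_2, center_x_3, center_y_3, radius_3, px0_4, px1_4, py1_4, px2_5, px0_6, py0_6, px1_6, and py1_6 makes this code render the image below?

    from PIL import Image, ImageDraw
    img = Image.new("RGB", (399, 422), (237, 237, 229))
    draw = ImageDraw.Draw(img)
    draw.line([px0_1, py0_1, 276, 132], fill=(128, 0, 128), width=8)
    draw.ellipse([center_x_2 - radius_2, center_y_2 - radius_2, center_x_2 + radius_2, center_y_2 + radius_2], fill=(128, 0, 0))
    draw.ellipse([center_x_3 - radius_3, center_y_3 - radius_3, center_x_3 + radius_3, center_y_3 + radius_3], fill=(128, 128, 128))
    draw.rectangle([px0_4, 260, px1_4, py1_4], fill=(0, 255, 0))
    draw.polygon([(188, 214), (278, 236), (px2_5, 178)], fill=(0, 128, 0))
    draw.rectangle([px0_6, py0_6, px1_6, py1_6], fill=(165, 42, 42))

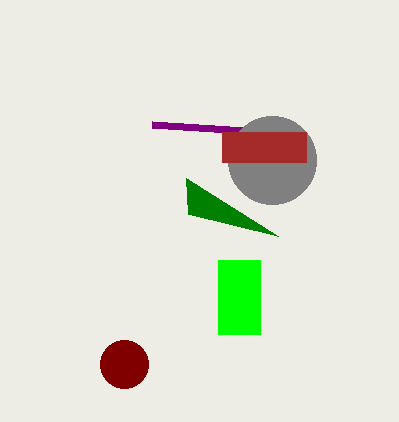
px0_1 = 152; py0_1 = 124; center_x_2 = 124; center_y_2 = 364; radius_2 = 24; center_x_3 = 272; center_y_3 = 160; radius_3 = 44; px0_4 = 218; px1_4 = 260; py1_4 = 334; px2_5 = 186; px0_6 = 222; py0_6 = 132; px1_6 = 306; py1_6 = 162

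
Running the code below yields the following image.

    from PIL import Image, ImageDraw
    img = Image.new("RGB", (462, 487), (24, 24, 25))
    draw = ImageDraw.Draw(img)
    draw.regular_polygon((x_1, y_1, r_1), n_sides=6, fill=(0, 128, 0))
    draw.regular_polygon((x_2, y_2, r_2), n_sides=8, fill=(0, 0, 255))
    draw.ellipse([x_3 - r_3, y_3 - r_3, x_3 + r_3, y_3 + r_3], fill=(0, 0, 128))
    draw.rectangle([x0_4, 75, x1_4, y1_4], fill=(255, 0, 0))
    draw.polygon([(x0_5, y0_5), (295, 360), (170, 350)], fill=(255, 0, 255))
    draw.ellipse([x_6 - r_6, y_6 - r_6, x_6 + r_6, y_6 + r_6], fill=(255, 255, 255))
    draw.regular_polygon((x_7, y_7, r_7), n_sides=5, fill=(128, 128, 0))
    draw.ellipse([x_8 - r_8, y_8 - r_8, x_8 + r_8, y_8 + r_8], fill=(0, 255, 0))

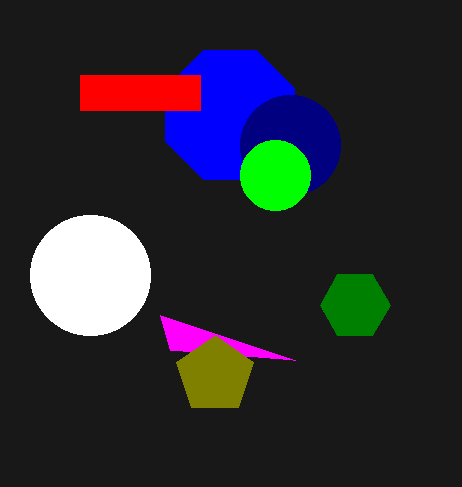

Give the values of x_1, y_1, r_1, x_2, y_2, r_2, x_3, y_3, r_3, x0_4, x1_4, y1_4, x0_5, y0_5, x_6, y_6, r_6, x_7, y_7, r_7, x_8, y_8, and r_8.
x_1 = 355; y_1 = 305; r_1 = 35; x_2 = 230; y_2 = 115; r_2 = 70; x_3 = 290; y_3 = 145; r_3 = 50; x0_4 = 80; x1_4 = 200; y1_4 = 110; x0_5 = 160; y0_5 = 315; x_6 = 90; y_6 = 275; r_6 = 60; x_7 = 215; y_7 = 375; r_7 = 40; x_8 = 275; y_8 = 175; r_8 = 35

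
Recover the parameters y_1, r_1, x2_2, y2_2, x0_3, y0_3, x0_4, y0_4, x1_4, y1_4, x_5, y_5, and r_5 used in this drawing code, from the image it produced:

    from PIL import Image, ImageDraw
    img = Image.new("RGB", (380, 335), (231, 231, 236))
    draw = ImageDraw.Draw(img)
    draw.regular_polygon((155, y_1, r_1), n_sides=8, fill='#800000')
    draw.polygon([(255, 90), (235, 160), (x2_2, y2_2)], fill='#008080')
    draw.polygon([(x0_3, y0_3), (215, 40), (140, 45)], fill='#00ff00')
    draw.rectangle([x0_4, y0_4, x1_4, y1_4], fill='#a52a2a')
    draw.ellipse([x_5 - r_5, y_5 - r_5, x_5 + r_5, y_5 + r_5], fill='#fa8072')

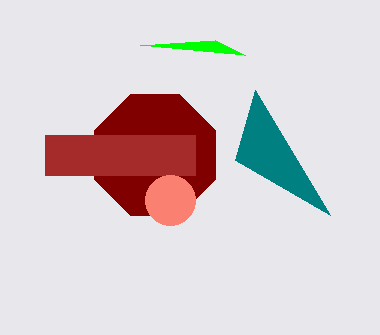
y_1 = 155, r_1 = 65, x2_2 = 330, y2_2 = 215, x0_3 = 245, y0_3 = 55, x0_4 = 45, y0_4 = 135, x1_4 = 195, y1_4 = 175, x_5 = 170, y_5 = 200, r_5 = 25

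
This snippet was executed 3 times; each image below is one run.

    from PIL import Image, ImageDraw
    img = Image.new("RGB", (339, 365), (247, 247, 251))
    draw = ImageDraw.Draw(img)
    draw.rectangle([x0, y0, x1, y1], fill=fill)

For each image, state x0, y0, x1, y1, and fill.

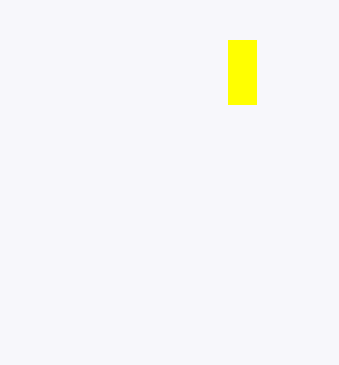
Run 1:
x0 = 228
y0 = 40
x1 = 256
y1 = 104
fill = 'yellow'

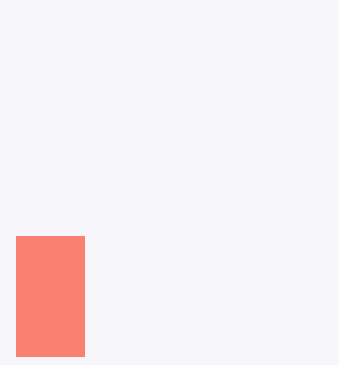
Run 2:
x0 = 16, y0 = 236, x1 = 84, y1 = 356, fill = 'salmon'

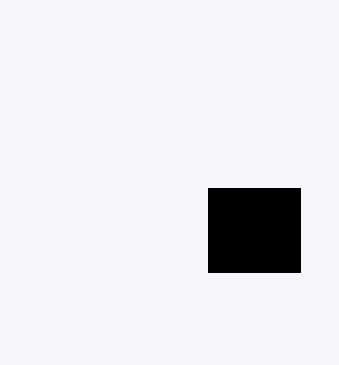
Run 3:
x0 = 208
y0 = 188
x1 = 300
y1 = 272
fill = 'black'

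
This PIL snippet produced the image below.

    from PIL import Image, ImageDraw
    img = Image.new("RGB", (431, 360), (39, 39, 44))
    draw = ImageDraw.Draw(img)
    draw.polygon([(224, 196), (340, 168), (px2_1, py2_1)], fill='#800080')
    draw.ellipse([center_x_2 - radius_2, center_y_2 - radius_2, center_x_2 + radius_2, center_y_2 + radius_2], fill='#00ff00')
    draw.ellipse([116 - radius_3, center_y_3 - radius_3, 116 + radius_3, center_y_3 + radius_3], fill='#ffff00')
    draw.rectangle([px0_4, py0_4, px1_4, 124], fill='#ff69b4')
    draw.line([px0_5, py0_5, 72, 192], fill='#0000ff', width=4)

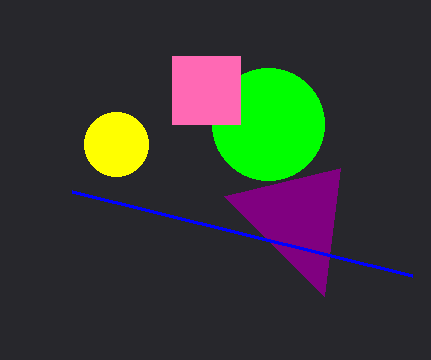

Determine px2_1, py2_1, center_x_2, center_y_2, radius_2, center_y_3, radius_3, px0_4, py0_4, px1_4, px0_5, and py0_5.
px2_1 = 324
py2_1 = 296
center_x_2 = 268
center_y_2 = 124
radius_2 = 56
center_y_3 = 144
radius_3 = 32
px0_4 = 172
py0_4 = 56
px1_4 = 240
px0_5 = 412
py0_5 = 276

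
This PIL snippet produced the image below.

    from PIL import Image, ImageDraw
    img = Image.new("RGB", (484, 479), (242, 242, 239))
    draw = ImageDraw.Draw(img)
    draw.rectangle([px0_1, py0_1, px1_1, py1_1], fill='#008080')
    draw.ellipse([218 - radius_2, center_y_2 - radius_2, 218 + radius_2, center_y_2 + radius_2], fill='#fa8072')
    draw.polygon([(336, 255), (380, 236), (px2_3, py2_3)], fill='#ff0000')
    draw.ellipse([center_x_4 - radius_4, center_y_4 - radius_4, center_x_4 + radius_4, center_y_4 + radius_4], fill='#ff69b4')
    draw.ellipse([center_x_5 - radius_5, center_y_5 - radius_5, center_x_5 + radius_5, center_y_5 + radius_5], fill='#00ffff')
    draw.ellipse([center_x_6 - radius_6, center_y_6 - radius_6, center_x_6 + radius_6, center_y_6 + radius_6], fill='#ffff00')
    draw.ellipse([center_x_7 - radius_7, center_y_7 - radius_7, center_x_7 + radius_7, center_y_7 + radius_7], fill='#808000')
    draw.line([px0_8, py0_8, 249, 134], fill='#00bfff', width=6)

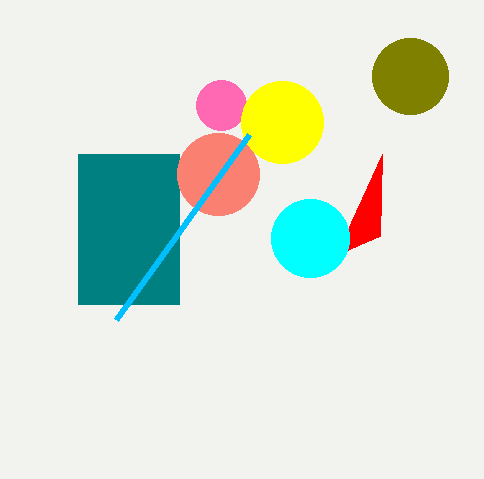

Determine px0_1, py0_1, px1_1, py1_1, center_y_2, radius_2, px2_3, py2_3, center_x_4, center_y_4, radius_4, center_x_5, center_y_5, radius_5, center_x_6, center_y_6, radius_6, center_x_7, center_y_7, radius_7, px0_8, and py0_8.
px0_1 = 78
py0_1 = 154
px1_1 = 179
py1_1 = 304
center_y_2 = 174
radius_2 = 41
px2_3 = 382
py2_3 = 154
center_x_4 = 221
center_y_4 = 105
radius_4 = 25
center_x_5 = 310
center_y_5 = 238
radius_5 = 39
center_x_6 = 282
center_y_6 = 122
radius_6 = 41
center_x_7 = 410
center_y_7 = 76
radius_7 = 38
px0_8 = 116
py0_8 = 319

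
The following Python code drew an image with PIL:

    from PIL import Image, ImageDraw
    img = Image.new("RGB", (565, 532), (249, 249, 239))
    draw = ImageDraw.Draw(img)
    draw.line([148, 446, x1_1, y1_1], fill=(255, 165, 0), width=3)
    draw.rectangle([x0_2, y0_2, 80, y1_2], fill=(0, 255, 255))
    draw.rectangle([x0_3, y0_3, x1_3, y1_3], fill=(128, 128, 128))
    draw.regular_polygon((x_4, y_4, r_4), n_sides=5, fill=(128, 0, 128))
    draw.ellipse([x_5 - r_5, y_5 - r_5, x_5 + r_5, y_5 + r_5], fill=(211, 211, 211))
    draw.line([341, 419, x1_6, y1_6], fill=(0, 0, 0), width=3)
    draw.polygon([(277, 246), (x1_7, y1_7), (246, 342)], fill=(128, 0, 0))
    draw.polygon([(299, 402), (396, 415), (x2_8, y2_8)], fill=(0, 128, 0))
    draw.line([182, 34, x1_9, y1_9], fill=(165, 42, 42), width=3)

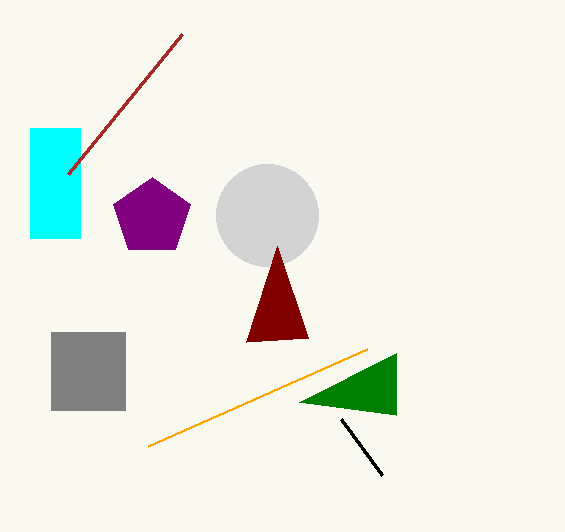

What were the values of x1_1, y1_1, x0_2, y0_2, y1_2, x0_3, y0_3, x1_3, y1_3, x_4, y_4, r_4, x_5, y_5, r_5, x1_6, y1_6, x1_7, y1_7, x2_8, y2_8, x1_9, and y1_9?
x1_1 = 367; y1_1 = 349; x0_2 = 30; y0_2 = 128; y1_2 = 238; x0_3 = 51; y0_3 = 332; x1_3 = 125; y1_3 = 410; x_4 = 152; y_4 = 217; r_4 = 40; x_5 = 267; y_5 = 215; r_5 = 51; x1_6 = 382; y1_6 = 475; x1_7 = 308; y1_7 = 338; x2_8 = 396; y2_8 = 353; x1_9 = 68; y1_9 = 174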